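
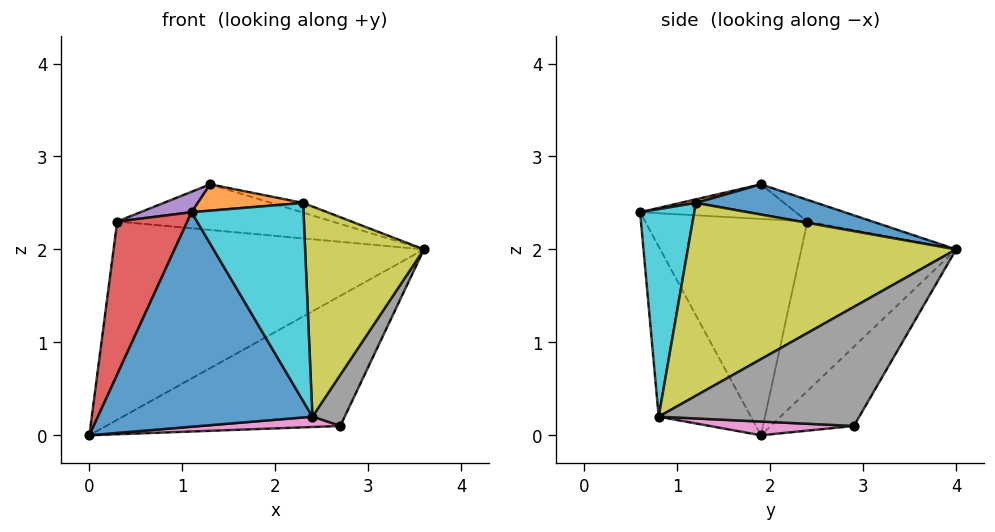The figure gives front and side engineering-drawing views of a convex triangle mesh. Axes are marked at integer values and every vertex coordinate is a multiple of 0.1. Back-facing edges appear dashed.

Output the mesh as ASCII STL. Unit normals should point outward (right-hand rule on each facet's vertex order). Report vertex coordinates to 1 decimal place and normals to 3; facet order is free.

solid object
 facet normal -0.376 -0.876 -0.302
  outer loop
   vertex 2.4 0.8 0.2
   vertex 1.1 0.6 2.4
   vertex 0.0 1.9 0.0
  endloop
 endfacet
 facet normal -0.442 0.887 -0.135
  outer loop
   vertex 0.3 2.4 2.3
   vertex 3.6 4.0 2.0
   vertex 0.0 1.9 0.0
  endloop
 endfacet
 facet normal -0.134 0.442 0.887
  outer loop
   vertex 0.3 2.4 2.3
   vertex 1.3 1.9 2.7
   vertex 3.6 4.0 2.0
  endloop
 endfacet
 facet normal -0.899 -0.388 0.202
  outer loop
   vertex 0.3 2.4 2.3
   vertex 0.0 1.9 0.0
   vertex 1.1 0.6 2.4
  endloop
 endfacet
 facet normal -0.427 -0.140 0.893
  outer loop
   vertex 0.3 2.4 2.3
   vertex 1.1 0.6 2.4
   vertex 1.3 1.9 2.7
  endloop
 endfacet
 facet normal -0.312 0.879 -0.361
  outer loop
   vertex 2.7 2.9 0.1
   vertex 0.0 1.9 0.0
   vertex 3.6 4.0 2.0
  endloop
 endfacet
 facet normal 0.058 -0.056 -0.997
  outer loop
   vertex 2.7 2.9 0.1
   vertex 2.4 0.8 0.2
   vertex 0.0 1.9 0.0
  endloop
 endfacet
 facet normal 0.924 -0.149 -0.352
  outer loop
   vertex 2.7 2.9 0.1
   vertex 3.6 4.0 2.0
   vertex 2.4 0.8 0.2
  endloop
 endfacet
 facet normal 0.909 -0.402 0.110
  outer loop
   vertex 2.3 1.2 2.5
   vertex 2.4 0.8 0.2
   vertex 3.6 4.0 2.0
  endloop
 endfacet
 facet normal 0.429 -0.887 0.173
  outer loop
   vertex 2.3 1.2 2.5
   vertex 1.1 0.6 2.4
   vertex 2.4 0.8 0.2
  endloop
 endfacet
 facet normal 0.238 0.063 0.969
  outer loop
   vertex 2.3 1.2 2.5
   vertex 3.6 4.0 2.0
   vertex 1.3 1.9 2.7
  endloop
 endfacet
 facet normal 0.034 -0.230 0.973
  outer loop
   vertex 2.3 1.2 2.5
   vertex 1.3 1.9 2.7
   vertex 1.1 0.6 2.4
  endloop
 endfacet
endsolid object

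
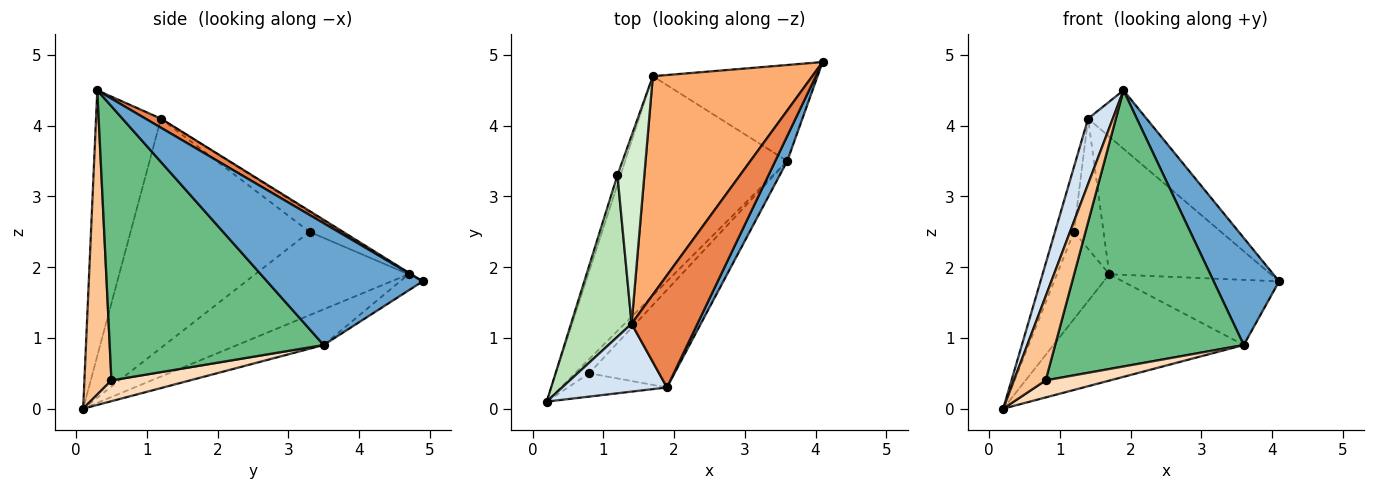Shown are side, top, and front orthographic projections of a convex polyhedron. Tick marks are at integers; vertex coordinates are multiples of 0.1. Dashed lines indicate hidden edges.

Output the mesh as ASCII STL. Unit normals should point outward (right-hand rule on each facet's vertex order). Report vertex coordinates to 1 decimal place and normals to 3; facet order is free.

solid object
 facet normal 0.918 -0.386 0.090
  outer loop
   vertex 3.6 3.5 0.9
   vertex 4.1 4.9 1.8
   vertex 1.9 0.3 4.5
  endloop
 endfacet
 facet normal -0.194 0.428 -0.883
  outer loop
   vertex 3.6 3.5 0.9
   vertex 0.2 0.1 0.0
   vertex 1.7 4.7 1.9
  endloop
 endfacet
 facet normal -0.081 0.559 -0.825
  outer loop
   vertex 3.6 3.5 0.9
   vertex 1.7 4.7 1.9
   vertex 4.1 4.9 1.8
  endloop
 endfacet
 facet normal -0.877 -0.333 0.346
  outer loop
   vertex 1.4 1.2 4.1
   vertex 0.2 0.1 0.0
   vertex 1.9 0.3 4.5
  endloop
 endfacet
 facet normal 0.121 0.459 0.880
  outer loop
   vertex 1.4 1.2 4.1
   vertex 1.9 0.3 4.5
   vertex 4.1 4.9 1.8
  endloop
 endfacet
 facet normal -0.009 0.533 0.846
  outer loop
   vertex 1.4 1.2 4.1
   vertex 4.1 4.9 1.8
   vertex 1.7 4.7 1.9
  endloop
 endfacet
 facet normal 0.634 -0.745 -0.207
  outer loop
   vertex 0.8 0.5 0.4
   vertex 1.9 0.3 4.5
   vertex 0.2 0.1 0.0
  endloop
 endfacet
 facet normal 0.684 -0.561 -0.465
  outer loop
   vertex 0.8 0.5 0.4
   vertex 0.2 0.1 0.0
   vertex 3.6 3.5 0.9
  endloop
 endfacet
 facet normal 0.731 -0.644 -0.227
  outer loop
   vertex 0.8 0.5 0.4
   vertex 3.6 3.5 0.9
   vertex 1.9 0.3 4.5
  endloop
 endfacet
 facet normal -0.946 0.323 -0.035
  outer loop
   vertex 1.2 3.3 2.5
   vertex 1.7 4.7 1.9
   vertex 0.2 0.1 0.0
  endloop
 endfacet
 facet normal -0.962 0.102 0.254
  outer loop
   vertex 1.2 3.3 2.5
   vertex 0.2 0.1 0.0
   vertex 1.4 1.2 4.1
  endloop
 endfacet
 facet normal -0.518 0.487 0.703
  outer loop
   vertex 1.2 3.3 2.5
   vertex 1.4 1.2 4.1
   vertex 1.7 4.7 1.9
  endloop
 endfacet
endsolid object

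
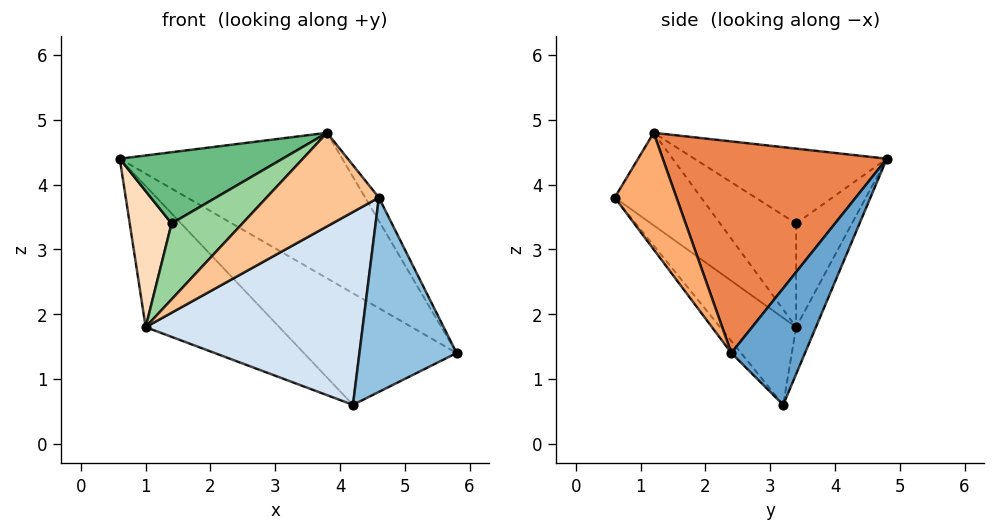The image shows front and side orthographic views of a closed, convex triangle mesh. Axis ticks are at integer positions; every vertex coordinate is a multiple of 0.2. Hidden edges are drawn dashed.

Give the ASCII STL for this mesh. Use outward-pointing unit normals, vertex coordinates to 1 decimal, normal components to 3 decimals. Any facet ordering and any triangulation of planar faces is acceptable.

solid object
 facet normal 0.434 0.900 0.032
  outer loop
   vertex 4.2 3.2 0.6
   vertex 0.6 4.8 4.4
   vertex 5.8 2.4 1.4
  endloop
 endfacet
 facet normal -0.078 -0.778 -0.623
  outer loop
   vertex 4.2 3.2 0.6
   vertex 5.8 2.4 1.4
   vertex 4.6 0.6 3.8
  endloop
 endfacet
 facet normal -0.128 0.865 -0.485
  outer loop
   vertex 1.0 3.4 1.8
   vertex 0.6 4.8 4.4
   vertex 4.2 3.2 0.6
  endloop
 endfacet
 facet normal -0.268 -0.764 -0.587
  outer loop
   vertex 1.0 3.4 1.8
   vertex 4.2 3.2 0.6
   vertex 4.6 0.6 3.8
  endloop
 endfacet
 facet normal 0.591 0.586 0.554
  outer loop
   vertex 3.8 1.2 4.8
   vertex 5.8 2.4 1.4
   vertex 0.6 4.8 4.4
  endloop
 endfacet
 facet normal 0.818 0.182 0.545
  outer loop
   vertex 3.8 1.2 4.8
   vertex 4.6 0.6 3.8
   vertex 5.8 2.4 1.4
  endloop
 endfacet
 facet normal -0.610 -0.793 -0.012
  outer loop
   vertex 3.8 1.2 4.8
   vertex 1.0 3.4 1.8
   vertex 4.6 0.6 3.8
  endloop
 endfacet
 facet normal -0.784 -0.588 0.196
  outer loop
   vertex 1.4 3.4 3.4
   vertex 0.6 4.8 4.4
   vertex 1.0 3.4 1.8
  endloop
 endfacet
 facet normal -0.732 -0.620 0.282
  outer loop
   vertex 1.4 3.4 3.4
   vertex 3.8 1.2 4.8
   vertex 0.6 4.8 4.4
  endloop
 endfacet
 facet normal -0.720 -0.671 0.180
  outer loop
   vertex 1.4 3.4 3.4
   vertex 1.0 3.4 1.8
   vertex 3.8 1.2 4.8
  endloop
 endfacet
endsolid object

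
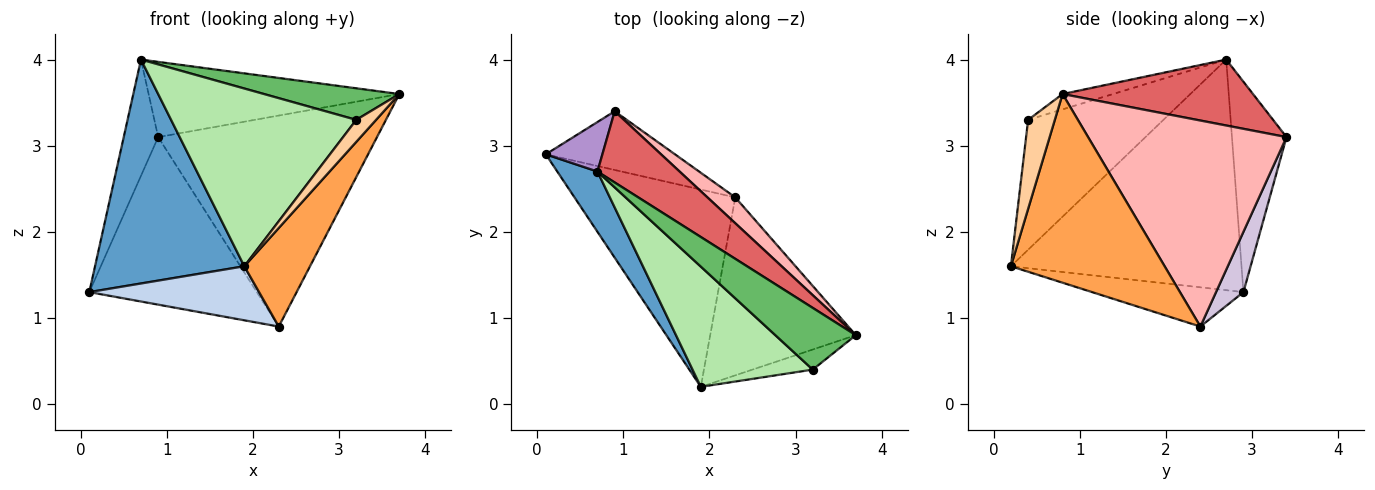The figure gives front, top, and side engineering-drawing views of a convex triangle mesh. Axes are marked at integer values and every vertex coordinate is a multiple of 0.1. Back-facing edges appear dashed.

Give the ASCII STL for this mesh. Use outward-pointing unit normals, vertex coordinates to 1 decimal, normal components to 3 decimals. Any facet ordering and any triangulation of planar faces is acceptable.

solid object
 facet normal -0.831 -0.538 0.145
  outer loop
   vertex 0.7 2.7 4.0
   vertex 0.1 2.9 1.3
   vertex 1.9 0.2 1.6
  endloop
 endfacet
 facet normal -0.229 -0.257 -0.939
  outer loop
   vertex 2.3 2.4 0.9
   vertex 1.9 0.2 1.6
   vertex 0.1 2.9 1.3
  endloop
 endfacet
 facet normal 0.750 -0.320 -0.579
  outer loop
   vertex 2.3 2.4 0.9
   vertex 3.7 0.8 3.6
   vertex 1.9 0.2 1.6
  endloop
 endfacet
 facet normal 0.705 -0.523 -0.478
  outer loop
   vertex 3.2 0.4 3.3
   vertex 1.9 0.2 1.6
   vertex 3.7 0.8 3.6
  endloop
 endfacet
 facet normal -0.167 -0.449 0.878
  outer loop
   vertex 3.2 0.4 3.3
   vertex 3.7 0.8 3.6
   vertex 0.7 2.7 4.0
  endloop
 endfacet
 facet normal -0.518 -0.709 0.479
  outer loop
   vertex 3.2 0.4 3.3
   vertex 0.7 2.7 4.0
   vertex 1.9 0.2 1.6
  endloop
 endfacet
 facet normal 0.483 0.636 0.602
  outer loop
   vertex 0.9 3.4 3.1
   vertex 0.7 2.7 4.0
   vertex 3.7 0.8 3.6
  endloop
 endfacet
 facet normal 0.669 0.738 0.090
  outer loop
   vertex 0.9 3.4 3.1
   vertex 3.7 0.8 3.6
   vertex 2.3 2.4 0.9
  endloop
 endfacet
 facet normal -0.824 0.521 0.222
  outer loop
   vertex 0.9 3.4 3.1
   vertex 0.1 2.9 1.3
   vertex 0.7 2.7 4.0
  endloop
 endfacet
 facet normal 0.153 0.933 -0.327
  outer loop
   vertex 0.9 3.4 3.1
   vertex 2.3 2.4 0.9
   vertex 0.1 2.9 1.3
  endloop
 endfacet
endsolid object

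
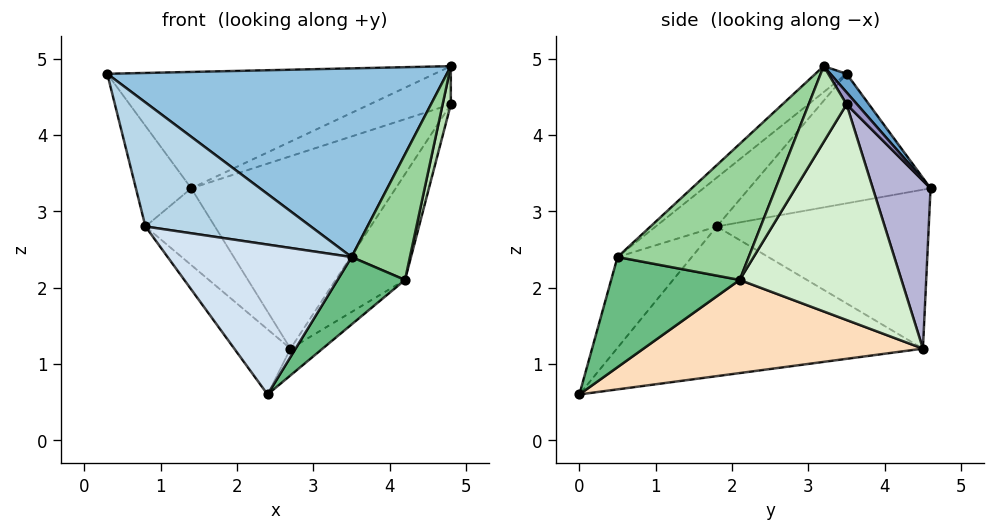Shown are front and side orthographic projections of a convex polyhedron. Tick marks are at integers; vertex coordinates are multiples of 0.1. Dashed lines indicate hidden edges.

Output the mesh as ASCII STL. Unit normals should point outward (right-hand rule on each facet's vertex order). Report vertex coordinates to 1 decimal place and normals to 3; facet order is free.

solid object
 facet normal 0.039 0.792 0.609
  outer loop
   vertex 1.4 4.6 3.3
   vertex 0.3 3.5 4.8
   vertex 4.8 3.2 4.9
  endloop
 endfacet
 facet normal -0.061 -0.662 0.747
  outer loop
   vertex 3.5 0.5 2.4
   vertex 4.8 3.2 4.9
   vertex 0.3 3.5 4.8
  endloop
 endfacet
 facet normal -0.282 -0.765 0.579
  outer loop
   vertex 0.8 1.8 2.8
   vertex 3.5 0.5 2.4
   vertex 0.3 3.5 4.8
  endloop
 endfacet
 facet normal -0.337 -0.834 0.437
  outer loop
   vertex 0.8 1.8 2.8
   vertex 2.4 0.0 0.6
   vertex 3.5 0.5 2.4
  endloop
 endfacet
 facet normal -0.860 0.262 -0.438
  outer loop
   vertex 0.8 1.8 2.8
   vertex 0.3 3.5 4.8
   vertex 1.4 4.6 3.3
  endloop
 endfacet
 facet normal -0.745 0.137 -0.653
  outer loop
   vertex 0.8 1.8 2.8
   vertex 2.7 4.5 1.2
   vertex 2.4 0.0 0.6
  endloop
 endfacet
 facet normal -0.814 0.267 -0.516
  outer loop
   vertex 0.8 1.8 2.8
   vertex 1.4 4.6 3.3
   vertex 2.7 4.5 1.2
  endloop
 endfacet
 facet normal 0.591 0.068 -0.804
  outer loop
   vertex 4.2 2.1 2.1
   vertex 2.4 0.0 0.6
   vertex 2.7 4.5 1.2
  endloop
 endfacet
 facet normal 0.819 -0.430 -0.381
  outer loop
   vertex 4.2 2.1 2.1
   vertex 3.5 0.5 2.4
   vertex 2.4 0.0 0.6
  endloop
 endfacet
 facet normal 0.913 -0.406 -0.036
  outer loop
   vertex 4.2 2.1 2.1
   vertex 4.8 3.2 4.9
   vertex 3.5 0.5 2.4
  endloop
 endfacet
 facet normal 0.970 -0.209 -0.126
  outer loop
   vertex 4.8 3.5 4.4
   vertex 4.8 3.2 4.9
   vertex 4.2 2.1 2.1
  endloop
 endfacet
 facet normal 0.829 0.356 -0.433
  outer loop
   vertex 4.8 3.5 4.4
   vertex 4.2 2.1 2.1
   vertex 2.7 4.5 1.2
  endloop
 endfacet
 facet normal 0.110 0.852 0.511
  outer loop
   vertex 4.8 3.5 4.4
   vertex 1.4 4.6 3.3
   vertex 4.8 3.2 4.9
  endloop
 endfacet
 facet normal 0.270 0.955 0.121
  outer loop
   vertex 4.8 3.5 4.4
   vertex 2.7 4.5 1.2
   vertex 1.4 4.6 3.3
  endloop
 endfacet
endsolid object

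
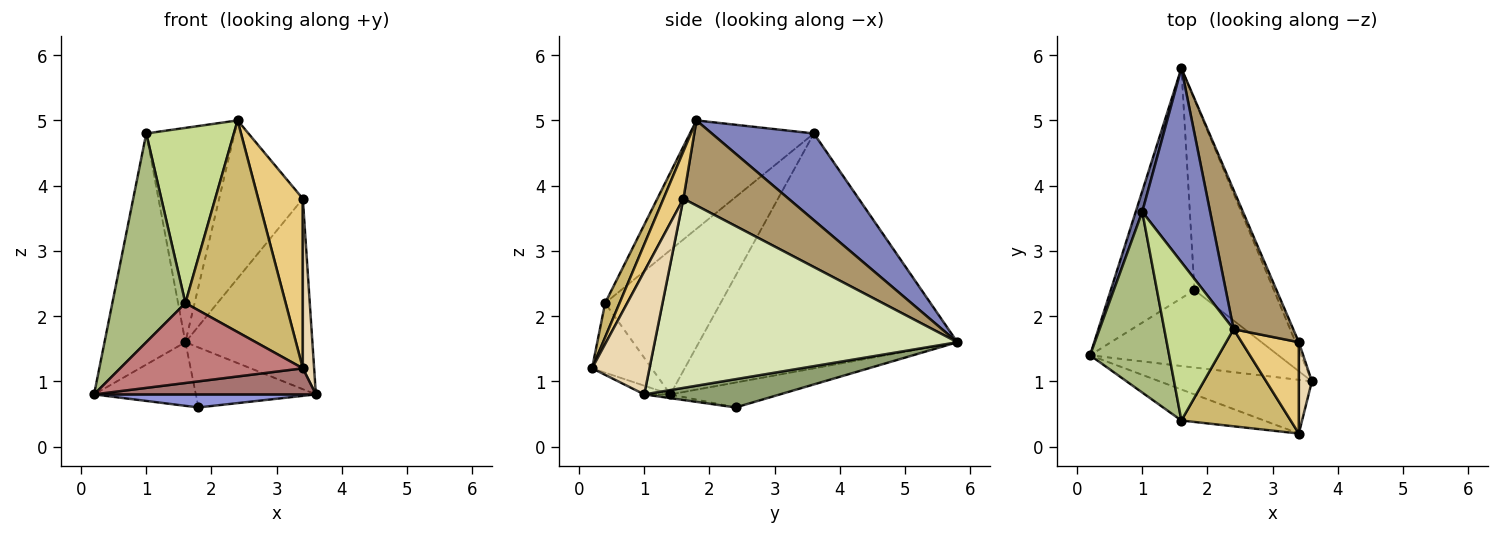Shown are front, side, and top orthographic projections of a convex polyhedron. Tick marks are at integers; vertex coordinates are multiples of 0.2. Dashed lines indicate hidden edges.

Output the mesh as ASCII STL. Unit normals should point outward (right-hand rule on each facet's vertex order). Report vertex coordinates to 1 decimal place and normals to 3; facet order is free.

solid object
 facet normal -0.954 0.299 0.026
  outer loop
   vertex 1.0 3.6 4.8
   vertex 1.6 5.8 1.6
   vertex 0.2 1.4 0.8
  endloop
 endfacet
 facet normal 0.651 0.563 0.509
  outer loop
   vertex 1.0 3.6 4.8
   vertex 2.4 1.8 5.0
   vertex 1.6 5.8 1.6
  endloop
 endfacet
 facet normal -0.020 -0.166 -0.986
  outer loop
   vertex 1.8 2.4 0.6
   vertex 3.6 1.0 0.8
   vertex 0.2 1.4 0.8
  endloop
 endfacet
 facet normal -0.276 0.256 -0.926
  outer loop
   vertex 1.8 2.4 0.6
   vertex 0.2 1.4 0.8
   vertex 1.6 5.8 1.6
  endloop
 endfacet
 facet normal 0.322 0.285 -0.903
  outer loop
   vertex 1.8 2.4 0.6
   vertex 1.6 5.8 1.6
   vertex 3.6 1.0 0.8
  endloop
 endfacet
 facet normal -0.767 -0.485 0.420
  outer loop
   vertex 1.6 0.4 2.2
   vertex 1.0 3.6 4.8
   vertex 0.2 1.4 0.8
  endloop
 endfacet
 facet normal -0.724 -0.512 0.463
  outer loop
   vertex 1.6 0.4 2.2
   vertex 2.4 1.8 5.0
   vertex 1.0 3.6 4.8
  endloop
 endfacet
 facet normal 0.922 0.387 -0.016
  outer loop
   vertex 3.4 1.6 3.8
   vertex 3.6 1.0 0.8
   vertex 1.6 5.8 1.6
  endloop
 endfacet
 facet normal 0.686 0.546 0.481
  outer loop
   vertex 3.4 1.6 3.8
   vertex 1.6 5.8 1.6
   vertex 2.4 1.8 5.0
  endloop
 endfacet
 facet normal 0.130 -0.901 0.414
  outer loop
   vertex 3.4 0.2 1.2
   vertex 2.4 1.8 5.0
   vertex 1.6 0.4 2.2
  endloop
 endfacet
 facet normal 0.366 -0.820 0.441
  outer loop
   vertex 3.4 0.2 1.2
   vertex 3.4 1.6 3.8
   vertex 2.4 1.8 5.0
  endloop
 endfacet
 facet normal 0.976 -0.192 0.104
  outer loop
   vertex 3.4 0.2 1.2
   vertex 3.6 1.0 0.8
   vertex 3.4 1.6 3.8
  endloop
 endfacet
 facet normal -0.051 -0.436 -0.898
  outer loop
   vertex 3.4 0.2 1.2
   vertex 0.2 1.4 0.8
   vertex 3.6 1.0 0.8
  endloop
 endfacet
 facet normal -0.291 -0.892 -0.346
  outer loop
   vertex 3.4 0.2 1.2
   vertex 1.6 0.4 2.2
   vertex 0.2 1.4 0.8
  endloop
 endfacet
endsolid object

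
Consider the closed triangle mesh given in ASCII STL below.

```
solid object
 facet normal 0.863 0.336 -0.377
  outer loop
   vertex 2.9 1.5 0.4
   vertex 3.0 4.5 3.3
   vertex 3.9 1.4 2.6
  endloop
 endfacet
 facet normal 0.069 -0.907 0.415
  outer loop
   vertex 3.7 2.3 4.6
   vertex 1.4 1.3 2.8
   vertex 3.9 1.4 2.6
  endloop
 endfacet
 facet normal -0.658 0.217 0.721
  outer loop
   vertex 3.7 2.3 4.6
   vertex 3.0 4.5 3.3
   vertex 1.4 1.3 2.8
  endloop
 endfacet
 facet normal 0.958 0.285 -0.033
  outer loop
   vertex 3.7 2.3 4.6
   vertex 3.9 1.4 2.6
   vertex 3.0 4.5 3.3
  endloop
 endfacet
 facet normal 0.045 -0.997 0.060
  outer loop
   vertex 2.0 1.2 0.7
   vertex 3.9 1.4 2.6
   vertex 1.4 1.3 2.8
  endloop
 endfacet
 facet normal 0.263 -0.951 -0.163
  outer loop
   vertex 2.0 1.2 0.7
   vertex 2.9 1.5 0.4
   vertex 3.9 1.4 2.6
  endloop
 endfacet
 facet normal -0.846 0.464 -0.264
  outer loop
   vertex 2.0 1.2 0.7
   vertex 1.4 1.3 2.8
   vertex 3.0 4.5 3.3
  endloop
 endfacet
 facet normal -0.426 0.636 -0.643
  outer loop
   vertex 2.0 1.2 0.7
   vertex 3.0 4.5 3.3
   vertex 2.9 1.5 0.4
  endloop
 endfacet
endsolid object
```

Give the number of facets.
8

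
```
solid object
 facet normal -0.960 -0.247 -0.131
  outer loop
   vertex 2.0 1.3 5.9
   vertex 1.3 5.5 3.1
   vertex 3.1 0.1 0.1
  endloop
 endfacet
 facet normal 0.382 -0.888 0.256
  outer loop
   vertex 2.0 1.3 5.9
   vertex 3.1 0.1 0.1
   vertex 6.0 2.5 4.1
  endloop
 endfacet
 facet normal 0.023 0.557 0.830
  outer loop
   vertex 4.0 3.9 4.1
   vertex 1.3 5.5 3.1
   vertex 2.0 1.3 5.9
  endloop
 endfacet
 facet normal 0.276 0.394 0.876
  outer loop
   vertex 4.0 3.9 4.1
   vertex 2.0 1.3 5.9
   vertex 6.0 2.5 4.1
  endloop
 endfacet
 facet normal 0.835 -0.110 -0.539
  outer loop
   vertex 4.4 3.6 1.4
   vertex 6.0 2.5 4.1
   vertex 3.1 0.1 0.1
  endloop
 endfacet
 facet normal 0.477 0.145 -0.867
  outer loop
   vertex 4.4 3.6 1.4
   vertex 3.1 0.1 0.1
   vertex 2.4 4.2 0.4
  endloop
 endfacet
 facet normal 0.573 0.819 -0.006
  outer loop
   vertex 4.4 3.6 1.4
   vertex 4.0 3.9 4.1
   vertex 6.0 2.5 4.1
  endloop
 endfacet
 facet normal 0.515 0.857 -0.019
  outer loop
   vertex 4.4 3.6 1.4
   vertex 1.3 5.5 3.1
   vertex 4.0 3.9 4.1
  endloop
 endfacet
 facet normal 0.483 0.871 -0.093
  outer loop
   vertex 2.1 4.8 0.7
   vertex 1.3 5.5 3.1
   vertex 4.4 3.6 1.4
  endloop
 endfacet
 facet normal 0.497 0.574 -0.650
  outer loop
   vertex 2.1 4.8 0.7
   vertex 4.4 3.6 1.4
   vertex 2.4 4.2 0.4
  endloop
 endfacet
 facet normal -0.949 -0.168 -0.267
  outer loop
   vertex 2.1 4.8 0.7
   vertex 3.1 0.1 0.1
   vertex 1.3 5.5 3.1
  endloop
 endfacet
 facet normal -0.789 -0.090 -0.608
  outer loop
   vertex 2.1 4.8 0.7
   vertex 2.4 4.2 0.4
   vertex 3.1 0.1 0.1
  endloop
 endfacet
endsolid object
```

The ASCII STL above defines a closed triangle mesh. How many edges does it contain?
18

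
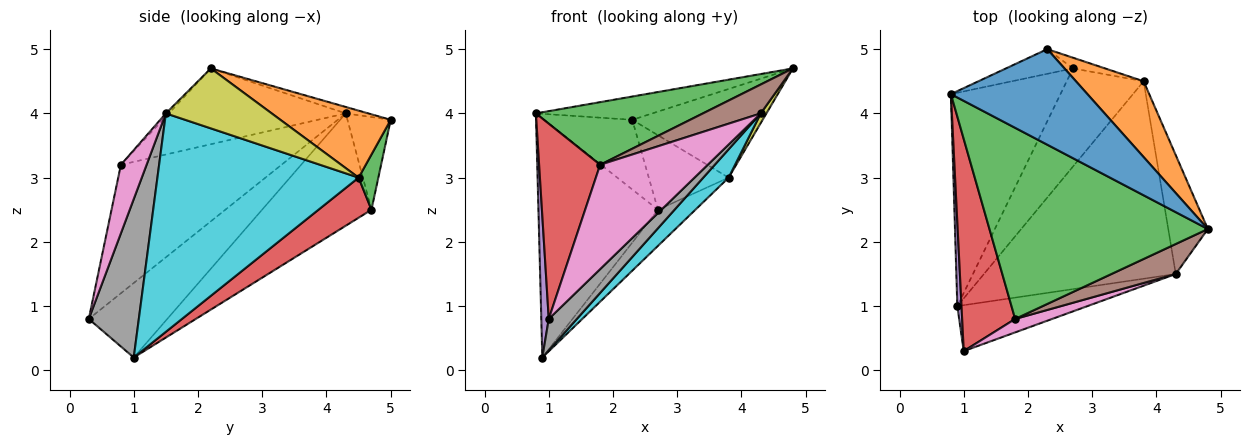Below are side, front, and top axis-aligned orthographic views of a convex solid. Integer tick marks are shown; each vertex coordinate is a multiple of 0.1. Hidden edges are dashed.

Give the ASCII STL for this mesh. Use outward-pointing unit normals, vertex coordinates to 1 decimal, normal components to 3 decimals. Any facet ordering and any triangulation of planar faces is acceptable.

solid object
 facet normal -0.046 0.237 0.971
  outer loop
   vertex 2.3 5.0 3.9
   vertex 0.8 4.3 4.0
   vertex 4.8 2.2 4.7
  endloop
 endfacet
 facet normal 0.541 0.639 0.547
  outer loop
   vertex 3.8 4.5 3.0
   vertex 2.3 5.0 3.9
   vertex 4.8 2.2 4.7
  endloop
 endfacet
 facet normal -0.313 -0.296 0.902
  outer loop
   vertex 1.8 0.8 3.2
   vertex 4.8 2.2 4.7
   vertex 0.8 4.3 4.0
  endloop
 endfacet
 facet normal -0.872 -0.331 0.360
  outer loop
   vertex 1.8 0.8 3.2
   vertex 0.8 4.3 4.0
   vertex 1.0 0.3 0.8
  endloop
 endfacet
 facet normal -0.994 -0.094 0.056
  outer loop
   vertex 0.9 1.0 0.2
   vertex 1.0 0.3 0.8
   vertex 0.8 4.3 4.0
  endloop
 endfacet
 facet normal -0.036 -0.694 0.719
  outer loop
   vertex 4.3 1.5 4.0
   vertex 4.8 2.2 4.7
   vertex 1.8 0.8 3.2
  endloop
 endfacet
 facet normal 0.230 -0.965 0.124
  outer loop
   vertex 4.3 1.5 4.0
   vertex 1.8 0.8 3.2
   vertex 1.0 0.3 0.8
  endloop
 endfacet
 facet normal 0.709 -0.398 -0.582
  outer loop
   vertex 4.3 1.5 4.0
   vertex 1.0 0.3 0.8
   vertex 0.9 1.0 0.2
  endloop
 endfacet
 facet normal 0.834 -0.045 -0.551
  outer loop
   vertex 4.3 1.5 4.0
   vertex 3.8 4.5 3.0
   vertex 4.8 2.2 4.7
  endloop
 endfacet
 facet normal 0.748 -0.094 -0.657
  outer loop
   vertex 4.3 1.5 4.0
   vertex 0.9 1.0 0.2
   vertex 3.8 4.5 3.0
  endloop
 endfacet
 facet normal -0.420 0.856 -0.303
  outer loop
   vertex 2.7 4.7 2.5
   vertex 0.8 4.3 4.0
   vertex 2.3 5.0 3.9
  endloop
 endfacet
 facet normal -0.564 0.616 -0.550
  outer loop
   vertex 2.7 4.7 2.5
   vertex 0.9 1.0 0.2
   vertex 0.8 4.3 4.0
  endloop
 endfacet
 facet normal 0.238 0.961 -0.138
  outer loop
   vertex 2.7 4.7 2.5
   vertex 2.3 5.0 3.9
   vertex 3.8 4.5 3.0
  endloop
 endfacet
 facet normal 0.440 0.310 -0.843
  outer loop
   vertex 2.7 4.7 2.5
   vertex 3.8 4.5 3.0
   vertex 0.9 1.0 0.2
  endloop
 endfacet
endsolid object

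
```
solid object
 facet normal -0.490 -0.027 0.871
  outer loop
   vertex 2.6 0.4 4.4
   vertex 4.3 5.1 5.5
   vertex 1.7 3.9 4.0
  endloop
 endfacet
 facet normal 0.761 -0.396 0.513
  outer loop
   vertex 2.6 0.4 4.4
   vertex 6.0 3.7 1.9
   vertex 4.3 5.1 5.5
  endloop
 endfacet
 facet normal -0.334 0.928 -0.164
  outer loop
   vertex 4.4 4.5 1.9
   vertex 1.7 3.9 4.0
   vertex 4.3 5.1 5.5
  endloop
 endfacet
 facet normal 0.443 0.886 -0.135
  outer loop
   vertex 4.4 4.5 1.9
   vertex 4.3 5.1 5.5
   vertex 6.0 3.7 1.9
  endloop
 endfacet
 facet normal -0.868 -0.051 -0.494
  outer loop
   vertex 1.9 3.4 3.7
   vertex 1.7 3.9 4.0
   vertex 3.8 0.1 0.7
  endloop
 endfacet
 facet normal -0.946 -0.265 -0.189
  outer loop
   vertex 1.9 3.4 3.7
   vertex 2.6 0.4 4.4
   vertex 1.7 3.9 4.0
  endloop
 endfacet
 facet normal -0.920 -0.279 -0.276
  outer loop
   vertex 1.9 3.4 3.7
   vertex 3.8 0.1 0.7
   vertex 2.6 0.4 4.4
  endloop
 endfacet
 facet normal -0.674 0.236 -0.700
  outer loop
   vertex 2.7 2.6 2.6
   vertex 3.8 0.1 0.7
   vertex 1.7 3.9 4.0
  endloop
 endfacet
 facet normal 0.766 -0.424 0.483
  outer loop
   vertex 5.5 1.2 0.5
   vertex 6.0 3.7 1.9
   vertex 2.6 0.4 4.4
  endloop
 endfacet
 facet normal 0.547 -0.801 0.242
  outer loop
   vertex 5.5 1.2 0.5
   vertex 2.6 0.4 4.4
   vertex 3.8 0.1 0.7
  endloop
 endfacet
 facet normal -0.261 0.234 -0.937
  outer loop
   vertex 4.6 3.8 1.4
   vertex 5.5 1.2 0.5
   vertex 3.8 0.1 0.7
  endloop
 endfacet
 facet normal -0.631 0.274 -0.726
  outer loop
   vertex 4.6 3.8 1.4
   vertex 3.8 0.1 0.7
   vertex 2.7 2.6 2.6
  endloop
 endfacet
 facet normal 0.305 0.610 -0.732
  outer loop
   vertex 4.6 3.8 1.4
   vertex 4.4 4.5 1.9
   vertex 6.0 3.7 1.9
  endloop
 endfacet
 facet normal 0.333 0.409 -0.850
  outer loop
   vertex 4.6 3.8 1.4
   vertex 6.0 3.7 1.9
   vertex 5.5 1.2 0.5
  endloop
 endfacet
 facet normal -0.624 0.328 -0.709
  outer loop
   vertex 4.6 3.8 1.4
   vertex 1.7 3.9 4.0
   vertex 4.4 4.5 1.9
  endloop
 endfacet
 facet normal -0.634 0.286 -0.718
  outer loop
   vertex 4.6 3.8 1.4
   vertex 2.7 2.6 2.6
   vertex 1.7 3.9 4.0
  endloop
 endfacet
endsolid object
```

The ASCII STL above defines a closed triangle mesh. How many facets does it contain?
16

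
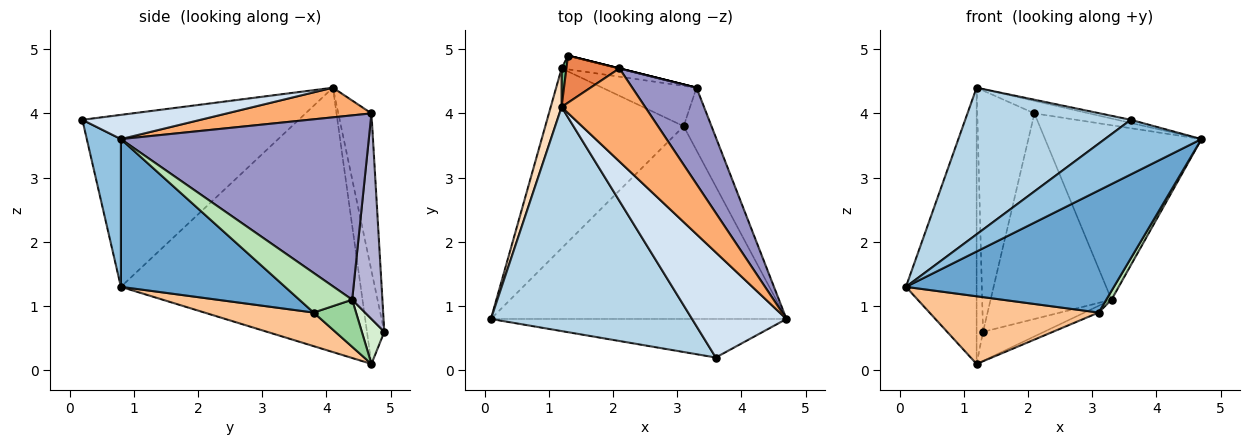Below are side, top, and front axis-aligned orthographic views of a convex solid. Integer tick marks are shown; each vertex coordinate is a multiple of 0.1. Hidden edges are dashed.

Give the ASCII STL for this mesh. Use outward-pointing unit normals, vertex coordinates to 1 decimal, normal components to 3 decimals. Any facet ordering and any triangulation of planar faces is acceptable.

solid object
 facet normal 0.389 -0.493 -0.778
  outer loop
   vertex 3.1 3.8 0.9
   vertex 4.7 0.8 3.6
   vertex 0.1 0.8 1.3
  endloop
 endfacet
 facet normal 0.277 -0.785 -0.554
  outer loop
   vertex 3.6 0.2 3.9
   vertex 0.1 0.8 1.3
   vertex 4.7 0.8 3.6
  endloop
 endfacet
 facet normal -0.582 -0.445 0.681
  outer loop
   vertex 3.6 0.2 3.9
   vertex 1.2 4.1 4.4
   vertex 0.1 0.8 1.3
  endloop
 endfacet
 facet normal 0.248 0.029 0.968
  outer loop
   vertex 3.6 0.2 3.9
   vertex 4.7 0.8 3.6
   vertex 1.2 4.1 4.4
  endloop
 endfacet
 facet normal -0.495 0.853 0.167
  outer loop
   vertex 2.1 4.7 4.0
   vertex 1.3 4.9 0.6
   vertex 1.2 4.1 4.4
  endloop
 endfacet
 facet normal 0.332 0.125 0.935
  outer loop
   vertex 2.1 4.7 4.0
   vertex 1.2 4.1 4.4
   vertex 4.7 0.8 3.6
  endloop
 endfacet
 facet normal 0.222 -0.343 -0.913
  outer loop
   vertex 1.2 4.7 0.1
   vertex 3.1 3.8 0.9
   vertex 0.1 0.8 1.3
  endloop
 endfacet
 facet normal -0.958 0.282 0.039
  outer loop
   vertex 1.2 4.7 0.1
   vertex 0.1 0.8 1.3
   vertex 1.2 4.1 4.4
  endloop
 endfacet
 facet normal -0.937 0.347 0.048
  outer loop
   vertex 1.2 4.7 0.1
   vertex 1.2 4.1 4.4
   vertex 1.3 4.9 0.6
  endloop
 endfacet
 facet normal 0.442 0.147 -0.885
  outer loop
   vertex 3.3 4.4 1.1
   vertex 3.1 3.8 0.9
   vertex 1.2 4.7 0.1
  endloop
 endfacet
 facet normal 0.816 -0.081 -0.573
  outer loop
   vertex 3.3 4.4 1.1
   vertex 4.7 0.8 3.6
   vertex 3.1 3.8 0.9
  endloop
 endfacet
 facet normal 0.316 0.857 -0.406
  outer loop
   vertex 3.3 4.4 1.1
   vertex 1.2 4.7 0.1
   vertex 1.3 4.9 0.6
  endloop
 endfacet
 facet normal 0.811 0.512 0.283
  outer loop
   vertex 3.3 4.4 1.1
   vertex 2.1 4.7 4.0
   vertex 4.7 0.8 3.6
  endloop
 endfacet
 facet normal 0.243 0.970 0.000
  outer loop
   vertex 3.3 4.4 1.1
   vertex 1.3 4.9 0.6
   vertex 2.1 4.7 4.0
  endloop
 endfacet
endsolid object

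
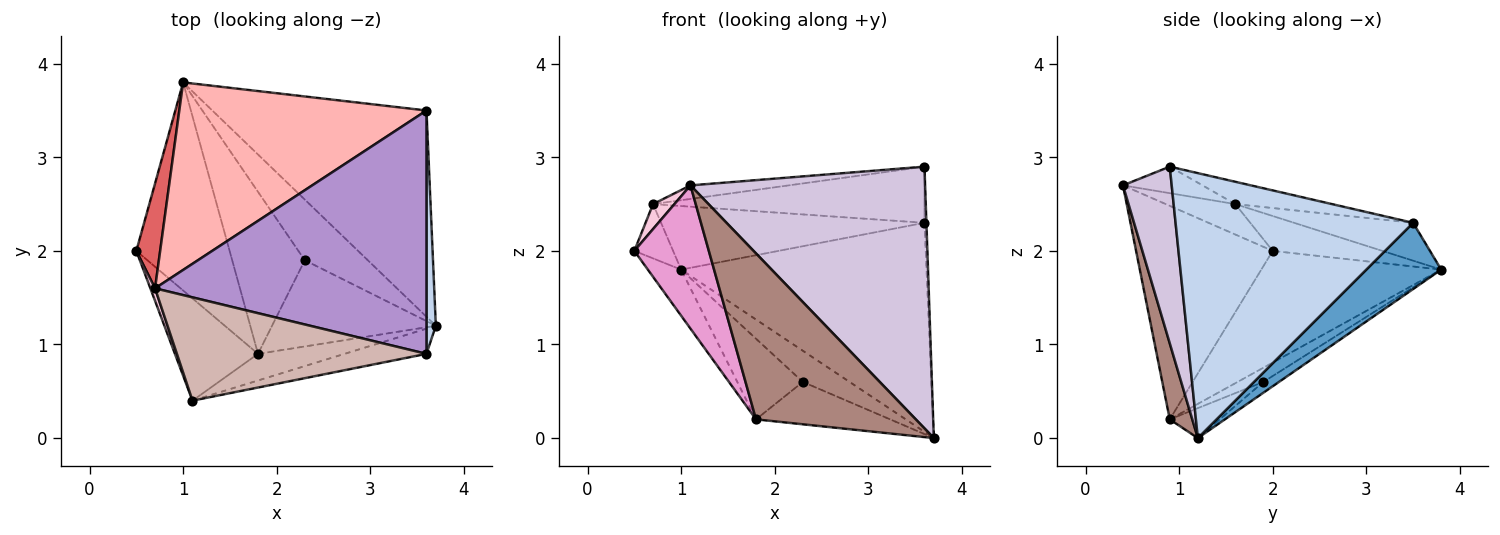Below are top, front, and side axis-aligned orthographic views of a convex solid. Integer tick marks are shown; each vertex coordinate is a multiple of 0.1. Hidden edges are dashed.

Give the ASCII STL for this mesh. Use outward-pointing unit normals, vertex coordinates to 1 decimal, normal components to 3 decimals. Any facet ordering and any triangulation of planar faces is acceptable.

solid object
 facet normal 0.212 0.696 -0.686
  outer loop
   vertex 3.6 3.5 2.3
   vertex 3.7 1.2 0.0
   vertex 1.0 3.8 1.8
  endloop
 endfacet
 facet normal 0.999 0.008 0.035
  outer loop
   vertex 3.6 3.5 2.3
   vertex 3.6 0.9 2.9
   vertex 3.7 1.2 0.0
  endloop
 endfacet
 facet normal -0.760 0.141 -0.635
  outer loop
   vertex 1.8 0.9 0.2
   vertex 0.5 2.0 2.0
   vertex 1.0 3.8 1.8
  endloop
 endfacet
 facet normal -0.151 0.452 -0.879
  outer loop
   vertex 2.3 1.9 0.6
   vertex 1.0 3.8 1.8
   vertex 3.7 1.2 0.0
  endloop
 endfacet
 facet normal -0.162 0.435 -0.886
  outer loop
   vertex 2.3 1.9 0.6
   vertex 3.7 1.2 0.0
   vertex 1.8 0.9 0.2
  endloop
 endfacet
 facet normal -0.172 0.439 -0.882
  outer loop
   vertex 2.3 1.9 0.6
   vertex 1.8 0.9 0.2
   vertex 1.0 3.8 1.8
  endloop
 endfacet
 facet normal -0.793 0.280 0.541
  outer loop
   vertex 0.7 1.6 2.5
   vertex 1.0 3.8 1.8
   vertex 0.5 2.0 2.0
  endloop
 endfacet
 facet normal -0.144 0.318 0.937
  outer loop
   vertex 0.7 1.6 2.5
   vertex 3.6 3.5 2.3
   vertex 1.0 3.8 1.8
  endloop
 endfacet
 facet normal -0.080 0.224 0.971
  outer loop
   vertex 0.7 1.6 2.5
   vertex 3.6 0.9 2.9
   vertex 3.6 3.5 2.3
  endloop
 endfacet
 facet normal 0.202 -0.975 -0.094
  outer loop
   vertex 1.1 0.4 2.7
   vertex 3.7 1.2 0.0
   vertex 3.6 0.9 2.9
  endloop
 endfacet
 facet normal 0.138 -0.978 -0.157
  outer loop
   vertex 1.1 0.4 2.7
   vertex 1.8 0.9 0.2
   vertex 3.7 1.2 0.0
  endloop
 endfacet
 facet normal -0.105 0.129 0.986
  outer loop
   vertex 1.1 0.4 2.7
   vertex 3.6 0.9 2.9
   vertex 0.7 1.6 2.5
  endloop
 endfacet
 facet normal -0.831 -0.453 -0.323
  outer loop
   vertex 1.1 0.4 2.7
   vertex 0.5 2.0 2.0
   vertex 1.8 0.9 0.2
  endloop
 endfacet
 facet normal -0.946 -0.291 0.145
  outer loop
   vertex 1.1 0.4 2.7
   vertex 0.7 1.6 2.5
   vertex 0.5 2.0 2.0
  endloop
 endfacet
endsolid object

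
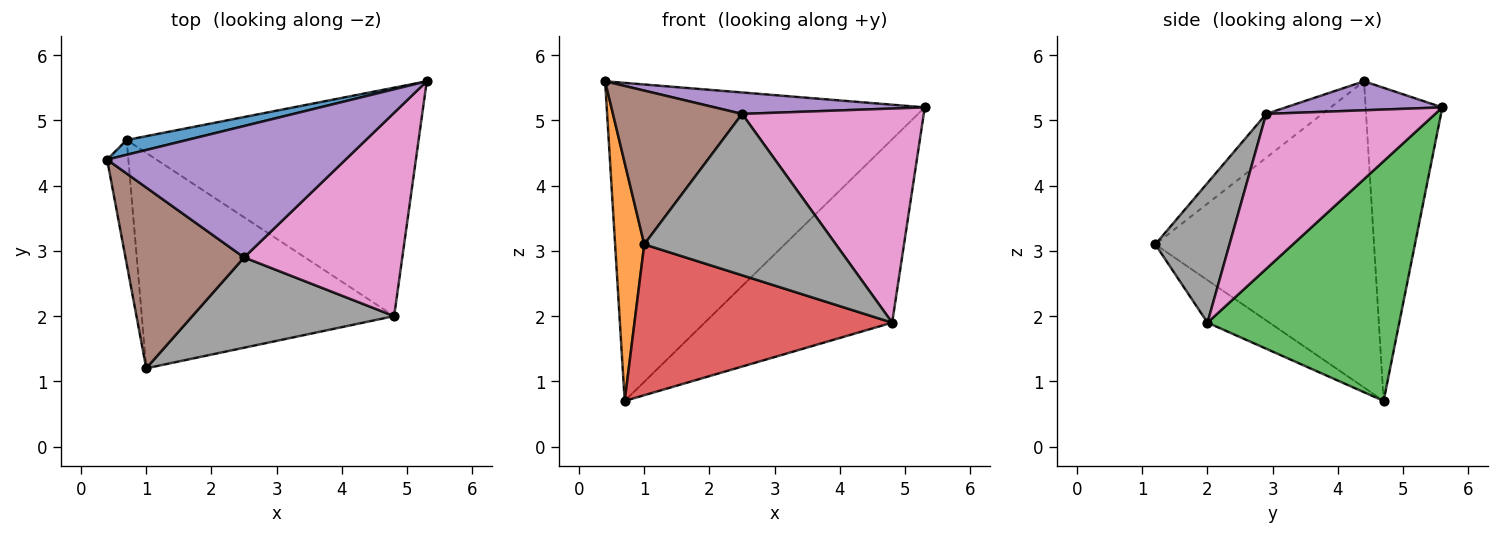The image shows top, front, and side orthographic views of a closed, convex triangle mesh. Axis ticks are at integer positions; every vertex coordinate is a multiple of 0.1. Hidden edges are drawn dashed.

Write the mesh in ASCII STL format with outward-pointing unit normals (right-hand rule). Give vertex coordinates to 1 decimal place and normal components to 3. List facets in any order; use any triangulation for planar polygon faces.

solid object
 facet normal -0.234 0.971 0.045
  outer loop
   vertex 0.7 4.7 0.7
   vertex 0.4 4.4 5.6
   vertex 5.3 5.6 5.2
  endloop
 endfacet
 facet normal -0.989 -0.132 -0.069
  outer loop
   vertex 0.7 4.7 0.7
   vertex 1.0 1.2 3.1
   vertex 0.4 4.4 5.6
  endloop
 endfacet
 facet normal 0.539 0.527 -0.657
  outer loop
   vertex 4.8 2.0 1.9
   vertex 0.7 4.7 0.7
   vertex 5.3 5.6 5.2
  endloop
 endfacet
 facet normal -0.137 -0.568 -0.811
  outer loop
   vertex 4.8 2.0 1.9
   vertex 1.0 1.2 3.1
   vertex 0.7 4.7 0.7
  endloop
 endfacet
 facet normal 0.119 -0.160 0.980
  outer loop
   vertex 2.5 2.9 5.1
   vertex 5.3 5.6 5.2
   vertex 0.4 4.4 5.6
  endloop
 endfacet
 facet normal -0.271 -0.624 0.733
  outer loop
   vertex 2.5 2.9 5.1
   vertex 0.4 4.4 5.6
   vertex 1.0 1.2 3.1
  endloop
 endfacet
 facet normal 0.559 -0.601 0.571
  outer loop
   vertex 2.5 2.9 5.1
   vertex 4.8 2.0 1.9
   vertex 5.3 5.6 5.2
  endloop
 endfacet
 facet normal 0.320 -0.827 0.463
  outer loop
   vertex 2.5 2.9 5.1
   vertex 1.0 1.2 3.1
   vertex 4.8 2.0 1.9
  endloop
 endfacet
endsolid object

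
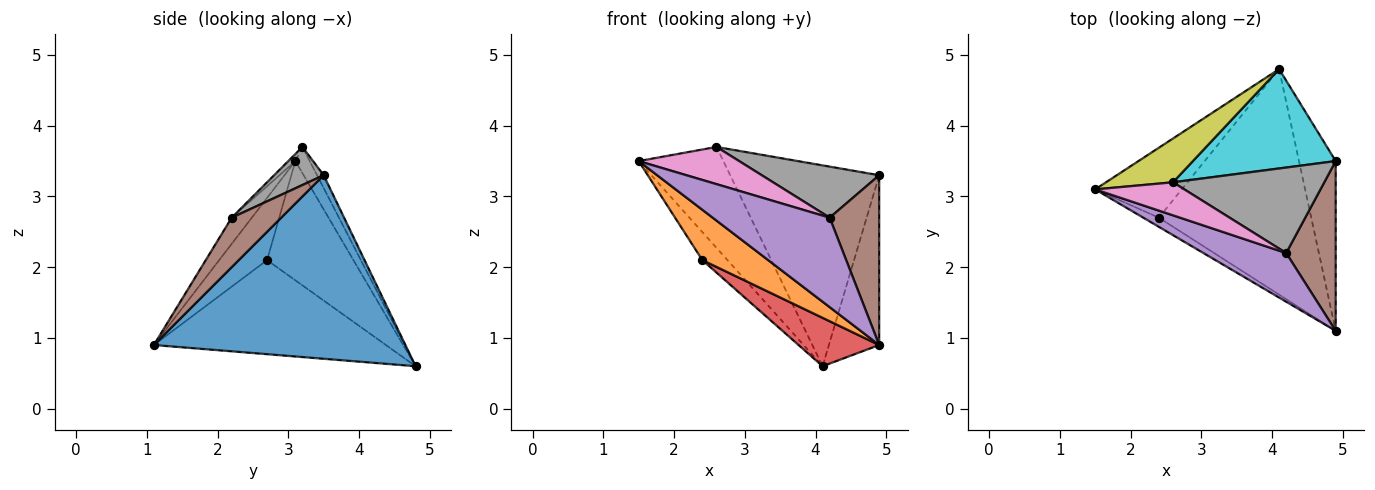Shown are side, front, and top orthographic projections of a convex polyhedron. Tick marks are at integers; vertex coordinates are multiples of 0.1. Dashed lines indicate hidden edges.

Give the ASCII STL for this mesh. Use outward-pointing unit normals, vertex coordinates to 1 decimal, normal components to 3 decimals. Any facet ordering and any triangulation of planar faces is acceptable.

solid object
 facet normal 0.962 0.192 -0.192
  outer loop
   vertex 4.1 4.8 0.6
   vertex 4.9 3.5 3.3
   vertex 4.9 1.1 0.9
  endloop
 endfacet
 facet normal -0.582 -0.800 -0.145
  outer loop
   vertex 2.4 2.7 2.1
   vertex 4.9 1.1 0.9
   vertex 1.5 3.1 3.5
  endloop
 endfacet
 facet normal -0.788 0.229 -0.572
  outer loop
   vertex 2.4 2.7 2.1
   vertex 1.5 3.1 3.5
   vertex 4.1 4.8 0.6
  endloop
 endfacet
 facet normal -0.517 -0.180 -0.837
  outer loop
   vertex 2.4 2.7 2.1
   vertex 4.1 4.8 0.6
   vertex 4.9 1.1 0.9
  endloop
 endfacet
 facet normal -0.149 -0.868 0.473
  outer loop
   vertex 4.2 2.2 2.7
   vertex 1.5 3.1 3.5
   vertex 4.9 1.1 0.9
  endloop
 endfacet
 facet normal 0.577 -0.577 0.577
  outer loop
   vertex 4.2 2.2 2.7
   vertex 4.9 1.1 0.9
   vertex 4.9 3.5 3.3
  endloop
 endfacet
 facet normal -0.053 -0.747 0.663
  outer loop
   vertex 2.6 3.2 3.7
   vertex 1.5 3.1 3.5
   vertex 4.2 2.2 2.7
  endloop
 endfacet
 facet normal 0.211 -0.501 0.839
  outer loop
   vertex 2.6 3.2 3.7
   vertex 4.2 2.2 2.7
   vertex 4.9 3.5 3.3
  endloop
 endfacet
 facet normal -0.154 0.906 0.393
  outer loop
   vertex 2.6 3.2 3.7
   vertex 4.1 4.8 0.6
   vertex 1.5 3.1 3.5
  endloop
 endfacet
 facet normal -0.040 0.896 0.443
  outer loop
   vertex 2.6 3.2 3.7
   vertex 4.9 3.5 3.3
   vertex 4.1 4.8 0.6
  endloop
 endfacet
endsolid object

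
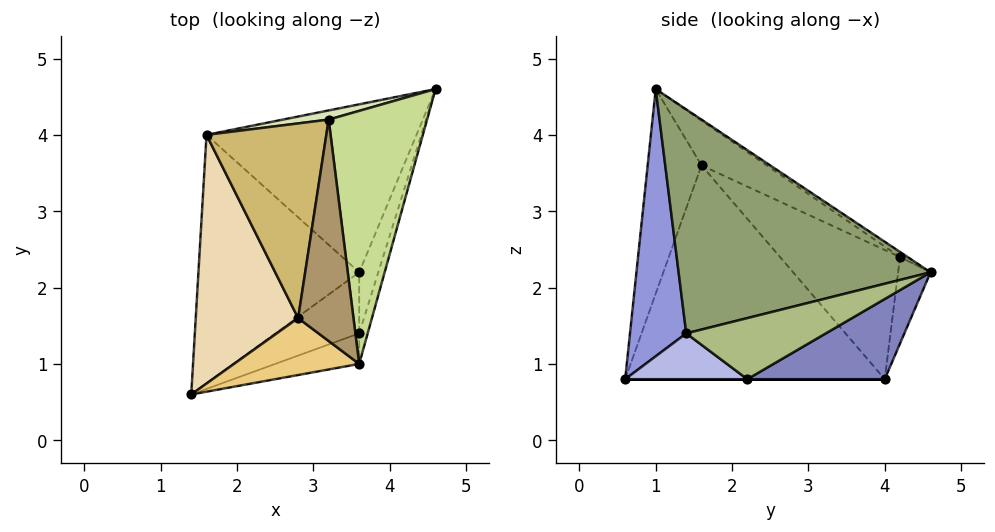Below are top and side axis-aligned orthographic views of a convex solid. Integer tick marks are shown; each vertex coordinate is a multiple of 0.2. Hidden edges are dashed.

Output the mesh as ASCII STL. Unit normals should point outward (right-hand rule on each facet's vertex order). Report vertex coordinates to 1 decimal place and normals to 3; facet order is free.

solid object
 facet normal 0.000 0.000 -1.000
  outer loop
   vertex 1.6 4.0 0.8
   vertex 3.6 2.2 0.8
   vertex 1.4 0.6 0.8
  endloop
 endfacet
 facet normal 0.332 0.368 -0.868
  outer loop
   vertex 1.6 4.0 0.8
   vertex 4.6 4.6 2.2
   vertex 3.6 2.2 0.8
  endloop
 endfacet
 facet normal 0.367 -0.923 -0.115
  outer loop
   vertex 3.6 1.4 1.4
   vertex 3.6 1.0 4.6
   vertex 1.4 0.6 0.8
  endloop
 endfacet
 facet normal 0.400 -0.550 -0.733
  outer loop
   vertex 3.6 1.4 1.4
   vertex 1.4 0.6 0.8
   vertex 3.6 2.2 0.8
  endloop
 endfacet
 facet normal 0.956 -0.290 -0.036
  outer loop
   vertex 3.6 1.4 1.4
   vertex 4.6 4.6 2.2
   vertex 3.6 1.0 4.6
  endloop
 endfacet
 facet normal 0.931 -0.218 -0.291
  outer loop
   vertex 3.6 1.4 1.4
   vertex 3.6 2.2 0.8
   vertex 4.6 4.6 2.2
  endloop
 endfacet
 facet normal -0.043 0.562 0.826
  outer loop
   vertex 3.2 4.2 2.4
   vertex 3.6 1.0 4.6
   vertex 4.6 4.6 2.2
  endloop
 endfacet
 facet normal -0.254 0.958 0.135
  outer loop
   vertex 3.2 4.2 2.4
   vertex 4.6 4.6 2.2
   vertex 1.6 4.0 0.8
  endloop
 endfacet
 facet normal -0.573 0.414 0.707
  outer loop
   vertex 2.8 1.6 3.6
   vertex 3.6 1.0 4.6
   vertex 3.2 4.2 2.4
  endloop
 endfacet
 facet normal -0.674 0.392 0.625
  outer loop
   vertex 2.8 1.6 3.6
   vertex 3.2 4.2 2.4
   vertex 1.6 4.0 0.8
  endloop
 endfacet
 facet normal -0.824 -0.258 0.504
  outer loop
   vertex 2.8 1.6 3.6
   vertex 1.4 0.6 0.8
   vertex 3.6 1.0 4.6
  endloop
 endfacet
 facet normal -0.901 0.053 0.431
  outer loop
   vertex 2.8 1.6 3.6
   vertex 1.6 4.0 0.8
   vertex 1.4 0.6 0.8
  endloop
 endfacet
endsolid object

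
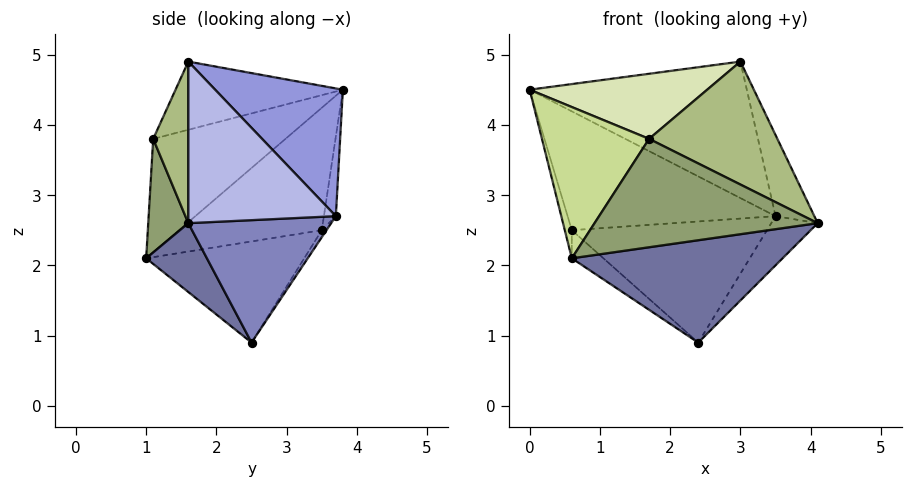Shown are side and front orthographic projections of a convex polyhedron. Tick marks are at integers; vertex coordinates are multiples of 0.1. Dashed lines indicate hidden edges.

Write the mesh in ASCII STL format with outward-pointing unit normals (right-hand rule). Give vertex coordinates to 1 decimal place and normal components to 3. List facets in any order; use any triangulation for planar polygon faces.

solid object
 facet normal 0.218 -0.756 -0.618
  outer loop
   vertex 2.4 2.5 0.9
   vertex 4.1 1.6 2.6
   vertex 0.6 1.0 2.1
  endloop
 endfacet
 facet normal 0.747 0.243 -0.619
  outer loop
   vertex 3.5 3.7 2.7
   vertex 4.1 1.6 2.6
   vertex 2.4 2.5 0.9
  endloop
 endfacet
 facet normal 0.370 0.629 0.684
  outer loop
   vertex 3.5 3.7 2.7
   vertex 0.0 3.8 4.5
   vertex 3.0 1.6 4.9
  endloop
 endfacet
 facet normal 0.878 0.231 0.420
  outer loop
   vertex 3.5 3.7 2.7
   vertex 3.0 1.6 4.9
   vertex 4.1 1.6 2.6
  endloop
 endfacet
 facet normal 0.177 -0.983 -0.056
  outer loop
   vertex 1.7 1.1 3.8
   vertex 0.6 1.0 2.1
   vertex 4.1 1.6 2.6
  endloop
 endfacet
 facet normal 0.262 -0.957 0.125
  outer loop
   vertex 1.7 1.1 3.8
   vertex 4.1 1.6 2.6
   vertex 3.0 1.6 4.9
  endloop
 endfacet
 facet normal -0.684 -0.554 0.475
  outer loop
   vertex 1.7 1.1 3.8
   vertex 0.0 3.8 4.5
   vertex 0.6 1.0 2.1
  endloop
 endfacet
 facet normal -0.452 -0.480 0.752
  outer loop
   vertex 1.7 1.1 3.8
   vertex 3.0 1.6 4.9
   vertex 0.0 3.8 4.5
  endloop
 endfacet
 facet normal -0.057 0.985 -0.165
  outer loop
   vertex 0.6 3.5 2.5
   vertex 0.0 3.8 4.5
   vertex 3.5 3.7 2.7
  endloop
 endfacet
 facet normal -0.020 0.838 -0.546
  outer loop
   vertex 0.6 3.5 2.5
   vertex 3.5 3.7 2.7
   vertex 2.4 2.5 0.9
  endloop
 endfacet
 facet normal -0.955 0.047 -0.293
  outer loop
   vertex 0.6 3.5 2.5
   vertex 0.6 1.0 2.1
   vertex 0.0 3.8 4.5
  endloop
 endfacet
 facet normal -0.620 0.124 -0.775
  outer loop
   vertex 0.6 3.5 2.5
   vertex 2.4 2.5 0.9
   vertex 0.6 1.0 2.1
  endloop
 endfacet
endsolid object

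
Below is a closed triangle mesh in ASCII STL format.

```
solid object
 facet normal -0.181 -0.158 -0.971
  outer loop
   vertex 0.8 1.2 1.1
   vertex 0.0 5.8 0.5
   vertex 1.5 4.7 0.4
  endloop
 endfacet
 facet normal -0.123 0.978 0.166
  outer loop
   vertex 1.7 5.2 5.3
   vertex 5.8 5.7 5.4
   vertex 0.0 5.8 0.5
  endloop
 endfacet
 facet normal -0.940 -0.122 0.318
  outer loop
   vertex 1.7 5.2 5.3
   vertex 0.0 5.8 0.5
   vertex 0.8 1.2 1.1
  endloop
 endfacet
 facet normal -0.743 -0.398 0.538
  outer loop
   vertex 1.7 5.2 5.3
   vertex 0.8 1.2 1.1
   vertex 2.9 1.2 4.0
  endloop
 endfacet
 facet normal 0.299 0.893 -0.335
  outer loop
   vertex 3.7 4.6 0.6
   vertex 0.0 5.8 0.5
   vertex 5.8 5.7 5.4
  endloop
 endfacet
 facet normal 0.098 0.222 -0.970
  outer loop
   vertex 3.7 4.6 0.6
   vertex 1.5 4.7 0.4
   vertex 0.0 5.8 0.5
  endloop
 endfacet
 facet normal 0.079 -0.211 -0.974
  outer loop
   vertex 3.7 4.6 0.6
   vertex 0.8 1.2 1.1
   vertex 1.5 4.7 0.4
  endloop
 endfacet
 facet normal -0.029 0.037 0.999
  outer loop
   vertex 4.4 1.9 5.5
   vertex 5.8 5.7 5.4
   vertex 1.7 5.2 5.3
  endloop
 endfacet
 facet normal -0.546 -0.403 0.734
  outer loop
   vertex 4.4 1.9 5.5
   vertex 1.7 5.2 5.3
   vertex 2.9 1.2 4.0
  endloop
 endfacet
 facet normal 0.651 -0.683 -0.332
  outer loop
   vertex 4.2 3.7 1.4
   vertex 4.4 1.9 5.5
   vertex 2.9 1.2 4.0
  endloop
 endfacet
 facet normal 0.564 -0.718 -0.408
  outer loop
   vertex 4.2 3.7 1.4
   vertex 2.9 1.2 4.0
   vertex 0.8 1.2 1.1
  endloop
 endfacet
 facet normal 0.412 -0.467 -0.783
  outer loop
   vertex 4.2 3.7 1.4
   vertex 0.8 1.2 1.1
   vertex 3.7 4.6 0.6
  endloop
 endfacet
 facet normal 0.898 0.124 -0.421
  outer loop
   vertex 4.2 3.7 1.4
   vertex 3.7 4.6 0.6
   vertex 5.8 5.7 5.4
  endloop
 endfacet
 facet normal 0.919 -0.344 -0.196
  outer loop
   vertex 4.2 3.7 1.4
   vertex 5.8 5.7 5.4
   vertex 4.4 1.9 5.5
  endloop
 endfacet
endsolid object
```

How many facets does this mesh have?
14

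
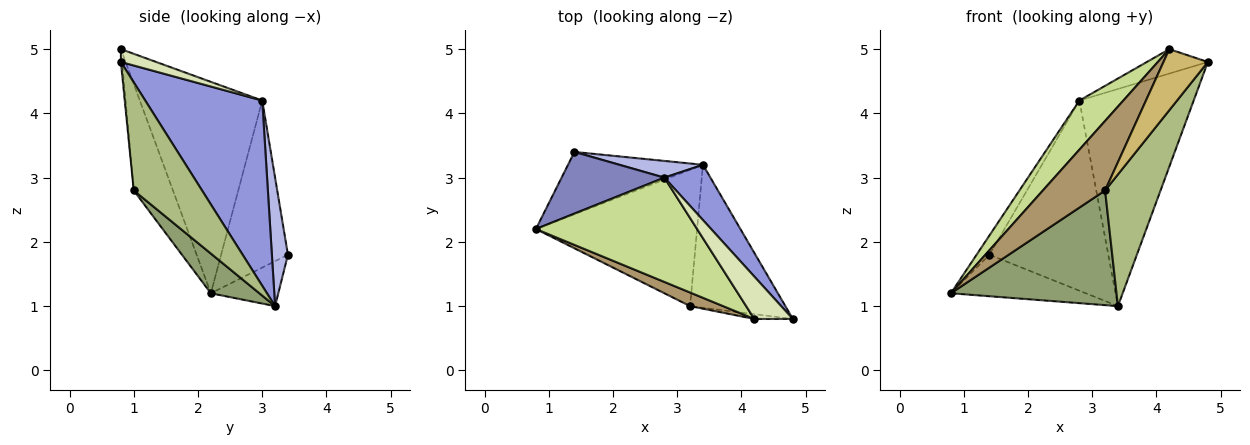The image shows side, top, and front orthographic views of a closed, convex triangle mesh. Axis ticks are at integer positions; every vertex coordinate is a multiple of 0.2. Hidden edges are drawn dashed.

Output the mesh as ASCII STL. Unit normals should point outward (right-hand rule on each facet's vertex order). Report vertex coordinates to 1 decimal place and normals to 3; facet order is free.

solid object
 facet normal -0.267 0.535 -0.802
  outer loop
   vertex 1.4 3.4 1.8
   vertex 3.4 3.2 1.0
   vertex 0.8 2.2 1.2
  endloop
 endfacet
 facet normal -0.840 0.162 0.517
  outer loop
   vertex 2.8 3.0 4.2
   vertex 1.4 3.4 1.8
   vertex 0.8 2.2 1.2
  endloop
 endfacet
 facet normal 0.704 0.688 0.175
  outer loop
   vertex 2.8 3.0 4.2
   vertex 4.8 0.8 4.8
   vertex 3.4 3.2 1.0
  endloop
 endfacet
 facet normal 0.133 0.987 0.087
  outer loop
   vertex 2.8 3.0 4.2
   vertex 3.4 3.2 1.0
   vertex 1.4 3.4 1.8
  endloop
 endfacet
 facet normal 0.185 -0.632 -0.752
  outer loop
   vertex 3.2 1.0 2.8
   vertex 0.8 2.2 1.2
   vertex 3.4 3.2 1.0
  endloop
 endfacet
 facet normal 0.641 -0.520 -0.565
  outer loop
   vertex 3.2 1.0 2.8
   vertex 3.4 3.2 1.0
   vertex 4.8 0.8 4.8
  endloop
 endfacet
 facet normal -0.765 -0.275 0.583
  outer loop
   vertex 4.2 0.8 5.0
   vertex 2.8 3.0 4.2
   vertex 0.8 2.2 1.2
  endloop
 endfacet
 facet normal 0.278 0.479 0.833
  outer loop
   vertex 4.2 0.8 5.0
   vertex 4.8 0.8 4.8
   vertex 2.8 3.0 4.2
  endloop
 endfacet
 facet normal -0.526 -0.835 0.163
  outer loop
   vertex 4.2 0.8 5.0
   vertex 0.8 2.2 1.2
   vertex 3.2 1.0 2.8
  endloop
 endfacet
 facet normal -0.026 -0.997 -0.079
  outer loop
   vertex 4.2 0.8 5.0
   vertex 3.2 1.0 2.8
   vertex 4.8 0.8 4.8
  endloop
 endfacet
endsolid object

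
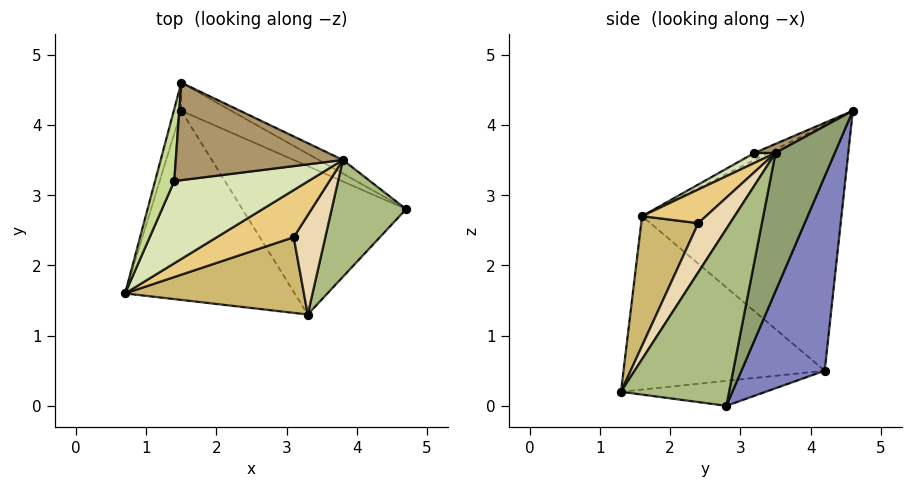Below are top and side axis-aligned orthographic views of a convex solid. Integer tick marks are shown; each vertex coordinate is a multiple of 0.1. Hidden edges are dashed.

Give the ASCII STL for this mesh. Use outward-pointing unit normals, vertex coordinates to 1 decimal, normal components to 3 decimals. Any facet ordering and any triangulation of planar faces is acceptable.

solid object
 facet normal -0.962 0.271 -0.029
  outer loop
   vertex 1.5 4.2 0.5
   vertex 0.7 1.6 2.7
   vertex 1.5 4.6 4.2
  endloop
 endfacet
 facet normal 0.386 0.917 -0.099
  outer loop
   vertex 1.5 4.2 0.5
   vertex 1.5 4.6 4.2
   vertex 4.7 2.8 0.0
  endloop
 endfacet
 facet normal -0.670 -0.348 -0.655
  outer loop
   vertex 1.5 4.2 0.5
   vertex 3.3 1.3 0.2
   vertex 0.7 1.6 2.7
  endloop
 endfacet
 facet normal -0.151 0.009 -0.989
  outer loop
   vertex 1.5 4.2 0.5
   vertex 4.7 2.8 0.0
   vertex 3.3 1.3 0.2
  endloop
 endfacet
 facet normal 0.415 0.907 -0.073
  outer loop
   vertex 3.8 3.5 3.6
   vertex 4.7 2.8 0.0
   vertex 1.5 4.6 4.2
  endloop
 endfacet
 facet normal 0.717 -0.629 0.301
  outer loop
   vertex 3.8 3.5 3.6
   vertex 3.3 1.3 0.2
   vertex 4.7 2.8 0.0
  endloop
 endfacet
 facet normal -0.321 -0.354 0.878
  outer loop
   vertex 1.4 3.2 3.6
   vertex 1.5 4.6 4.2
   vertex 0.7 1.6 2.7
  endloop
 endfacet
 facet normal 0.064 -0.510 0.858
  outer loop
   vertex 1.4 3.2 3.6
   vertex 0.7 1.6 2.7
   vertex 3.8 3.5 3.6
  endloop
 endfacet
 facet normal 0.050 -0.396 0.917
  outer loop
   vertex 1.4 3.2 3.6
   vertex 3.8 3.5 3.6
   vertex 1.5 4.6 4.2
  endloop
 endfacet
 facet normal 0.303 -0.857 0.418
  outer loop
   vertex 3.1 2.4 2.6
   vertex 0.7 1.6 2.7
   vertex 3.3 1.3 0.2
  endloop
 endfacet
 facet normal 0.271 -0.736 0.620
  outer loop
   vertex 3.1 2.4 2.6
   vertex 3.8 3.5 3.6
   vertex 0.7 1.6 2.7
  endloop
 endfacet
 facet normal 0.587 -0.716 0.377
  outer loop
   vertex 3.1 2.4 2.6
   vertex 3.3 1.3 0.2
   vertex 3.8 3.5 3.6
  endloop
 endfacet
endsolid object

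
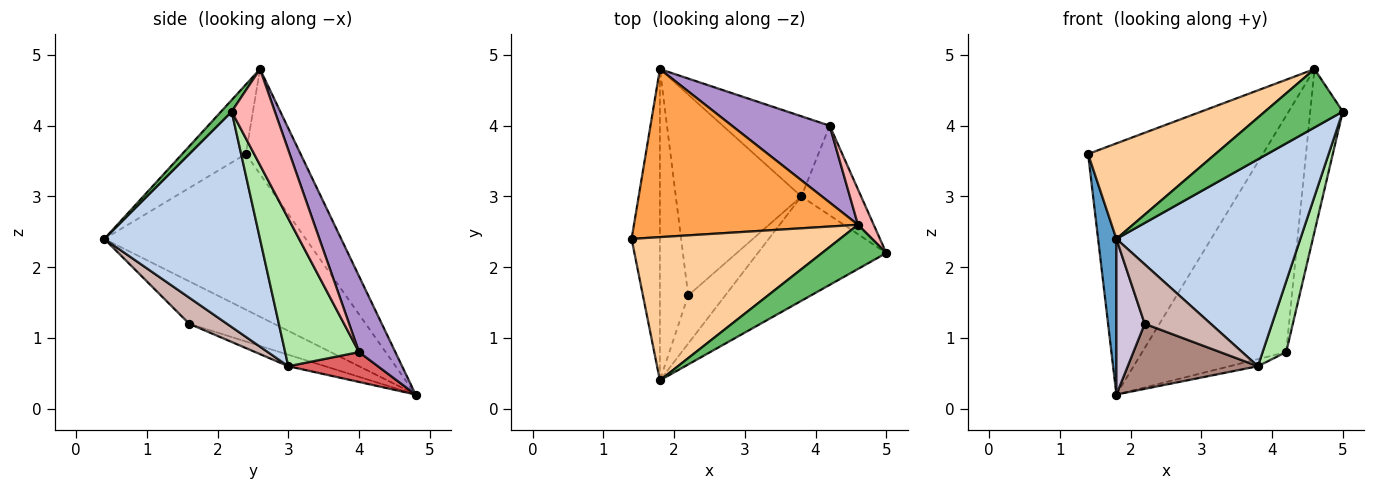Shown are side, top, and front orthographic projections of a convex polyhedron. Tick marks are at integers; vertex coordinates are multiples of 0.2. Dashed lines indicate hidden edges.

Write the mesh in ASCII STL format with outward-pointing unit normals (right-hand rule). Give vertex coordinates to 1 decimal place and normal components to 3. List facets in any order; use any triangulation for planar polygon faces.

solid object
 facet normal -0.980 -0.089 -0.178
  outer loop
   vertex 1.8 0.4 2.4
   vertex 1.4 2.4 3.6
   vertex 1.8 4.8 0.2
  endloop
 endfacet
 facet normal 0.603 -0.712 -0.359
  outer loop
   vertex 3.8 3.0 0.6
   vertex 5.0 2.2 4.2
   vertex 1.8 0.4 2.4
  endloop
 endfacet
 facet normal -0.252 0.804 0.538
  outer loop
   vertex 4.6 2.6 4.8
   vertex 1.8 4.8 0.2
   vertex 1.4 2.4 3.6
  endloop
 endfacet
 facet normal -0.267 -0.535 0.802
  outer loop
   vertex 4.6 2.6 4.8
   vertex 1.4 2.4 3.6
   vertex 1.8 0.4 2.4
  endloop
 endfacet
 facet normal 0.108 -0.792 0.600
  outer loop
   vertex 4.6 2.6 4.8
   vertex 1.8 0.4 2.4
   vertex 5.0 2.2 4.2
  endloop
 endfacet
 facet normal 0.889 -0.284 -0.359
  outer loop
   vertex 4.2 4.0 0.8
   vertex 5.0 2.2 4.2
   vertex 3.8 3.0 0.6
  endloop
 endfacet
 facet normal 0.268 0.085 -0.960
  outer loop
   vertex 4.2 4.0 0.8
   vertex 3.8 3.0 0.6
   vertex 1.8 4.8 0.2
  endloop
 endfacet
 facet normal 0.792 0.597 0.130
  outer loop
   vertex 4.2 4.0 0.8
   vertex 4.6 2.6 4.8
   vertex 5.0 2.2 4.2
  endloop
 endfacet
 facet normal 0.233 0.925 0.300
  outer loop
   vertex 4.2 4.0 0.8
   vertex 1.8 4.8 0.2
   vertex 4.6 2.6 4.8
  endloop
 endfacet
 facet normal -0.802 -0.267 -0.535
  outer loop
   vertex 2.2 1.6 1.2
   vertex 1.8 0.4 2.4
   vertex 1.8 4.8 0.2
  endloop
 endfacet
 facet normal -0.087 -0.307 -0.948
  outer loop
   vertex 2.2 1.6 1.2
   vertex 1.8 4.8 0.2
   vertex 3.8 3.0 0.6
  endloop
 endfacet
 facet normal 0.406 -0.710 -0.575
  outer loop
   vertex 2.2 1.6 1.2
   vertex 3.8 3.0 0.6
   vertex 1.8 0.4 2.4
  endloop
 endfacet
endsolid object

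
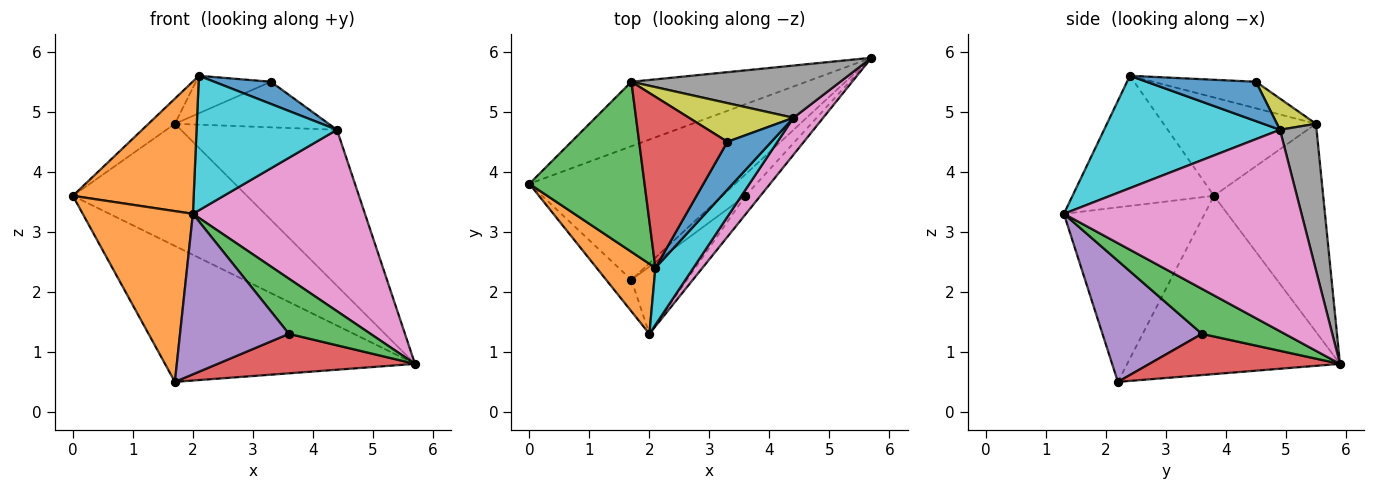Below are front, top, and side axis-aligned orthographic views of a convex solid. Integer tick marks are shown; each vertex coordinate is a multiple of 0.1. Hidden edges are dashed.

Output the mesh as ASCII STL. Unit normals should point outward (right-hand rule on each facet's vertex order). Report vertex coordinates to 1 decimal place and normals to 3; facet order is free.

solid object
 facet normal -0.519 0.610 -0.599
  outer loop
   vertex 1.7 2.2 0.5
   vertex 0.0 3.8 3.6
   vertex 5.7 5.9 0.8
  endloop
 endfacet
 facet normal -0.782 -0.612 -0.113
  outer loop
   vertex 1.7 2.2 0.5
   vertex 2.0 1.3 3.3
   vertex 0.0 3.8 3.6
  endloop
 endfacet
 facet normal 0.693 -0.683 -0.231
  outer loop
   vertex 3.6 3.6 1.3
   vertex 5.7 5.9 0.8
   vertex 2.0 1.3 3.3
  endloop
 endfacet
 facet normal 0.647 -0.670 -0.364
  outer loop
   vertex 3.6 3.6 1.3
   vertex 1.7 2.2 0.5
   vertex 5.7 5.9 0.8
  endloop
 endfacet
 facet normal 0.644 -0.705 -0.296
  outer loop
   vertex 3.6 3.6 1.3
   vertex 2.0 1.3 3.3
   vertex 1.7 2.2 0.5
  endloop
 endfacet
 facet normal -0.485 0.773 -0.408
  outer loop
   vertex 1.7 5.5 4.8
   vertex 5.7 5.9 0.8
   vertex 0.0 3.8 3.6
  endloop
 endfacet
 facet normal 0.804 -0.582 0.119
  outer loop
   vertex 4.4 4.9 4.7
   vertex 2.0 1.3 3.3
   vertex 5.7 5.9 0.8
  endloop
 endfacet
 facet normal 0.217 0.926 0.310
  outer loop
   vertex 4.4 4.9 4.7
   vertex 5.7 5.9 0.8
   vertex 1.7 5.5 4.8
  endloop
 endfacet
 facet normal 0.190 0.749 0.635
  outer loop
   vertex 4.4 4.9 4.7
   vertex 1.7 5.5 4.8
   vertex 3.3 4.5 5.5
  endloop
 endfacet
 facet normal 0.756 -0.603 0.256
  outer loop
   vertex 2.1 2.4 5.6
   vertex 2.0 1.3 3.3
   vertex 4.4 4.9 4.7
  endloop
 endfacet
 facet normal 0.631 -0.327 0.704
  outer loop
   vertex 2.1 2.4 5.6
   vertex 4.4 4.9 4.7
   vertex 3.3 4.5 5.5
  endloop
 endfacet
 facet normal -0.719 -0.614 0.325
  outer loop
   vertex 2.1 2.4 5.6
   vertex 0.0 3.8 3.6
   vertex 2.0 1.3 3.3
  endloop
 endfacet
 facet normal -0.645 0.112 0.756
  outer loop
   vertex 2.1 2.4 5.6
   vertex 1.7 5.5 4.8
   vertex 0.0 3.8 3.6
  endloop
 endfacet
 facet normal -0.282 0.206 0.937
  outer loop
   vertex 2.1 2.4 5.6
   vertex 3.3 4.5 5.5
   vertex 1.7 5.5 4.8
  endloop
 endfacet
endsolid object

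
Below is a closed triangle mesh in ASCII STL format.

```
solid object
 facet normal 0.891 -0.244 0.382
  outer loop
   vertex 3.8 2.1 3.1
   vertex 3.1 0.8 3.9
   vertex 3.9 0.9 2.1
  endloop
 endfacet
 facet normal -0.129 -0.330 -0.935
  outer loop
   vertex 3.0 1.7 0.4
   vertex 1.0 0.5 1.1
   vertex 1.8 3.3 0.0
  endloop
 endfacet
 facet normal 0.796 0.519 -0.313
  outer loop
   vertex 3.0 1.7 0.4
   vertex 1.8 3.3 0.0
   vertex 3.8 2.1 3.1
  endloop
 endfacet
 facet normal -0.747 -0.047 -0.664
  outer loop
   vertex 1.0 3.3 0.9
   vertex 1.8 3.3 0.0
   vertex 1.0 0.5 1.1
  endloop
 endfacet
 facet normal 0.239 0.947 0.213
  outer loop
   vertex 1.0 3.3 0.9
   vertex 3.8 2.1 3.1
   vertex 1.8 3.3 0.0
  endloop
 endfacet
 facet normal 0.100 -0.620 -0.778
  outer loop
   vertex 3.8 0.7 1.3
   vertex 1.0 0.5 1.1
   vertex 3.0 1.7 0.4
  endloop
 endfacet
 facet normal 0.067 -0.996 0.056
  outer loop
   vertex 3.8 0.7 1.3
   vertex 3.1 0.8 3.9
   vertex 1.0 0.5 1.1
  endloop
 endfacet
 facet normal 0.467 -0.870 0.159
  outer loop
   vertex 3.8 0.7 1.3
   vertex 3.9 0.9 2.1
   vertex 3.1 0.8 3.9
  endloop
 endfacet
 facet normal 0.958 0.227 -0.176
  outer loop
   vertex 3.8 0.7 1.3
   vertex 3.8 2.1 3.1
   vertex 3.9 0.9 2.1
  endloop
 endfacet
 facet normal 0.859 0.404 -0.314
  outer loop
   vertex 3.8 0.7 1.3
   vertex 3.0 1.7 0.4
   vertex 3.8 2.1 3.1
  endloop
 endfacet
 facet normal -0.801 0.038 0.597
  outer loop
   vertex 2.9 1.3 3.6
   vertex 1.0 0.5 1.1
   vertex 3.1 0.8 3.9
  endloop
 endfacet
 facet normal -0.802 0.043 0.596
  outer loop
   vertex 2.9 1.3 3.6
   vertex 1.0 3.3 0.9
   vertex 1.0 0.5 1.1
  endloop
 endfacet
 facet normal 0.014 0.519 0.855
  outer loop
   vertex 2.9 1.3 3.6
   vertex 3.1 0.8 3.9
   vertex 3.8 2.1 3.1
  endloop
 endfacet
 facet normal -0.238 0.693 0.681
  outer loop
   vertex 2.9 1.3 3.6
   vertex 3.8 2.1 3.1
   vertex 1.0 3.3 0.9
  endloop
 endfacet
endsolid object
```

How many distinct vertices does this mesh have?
9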